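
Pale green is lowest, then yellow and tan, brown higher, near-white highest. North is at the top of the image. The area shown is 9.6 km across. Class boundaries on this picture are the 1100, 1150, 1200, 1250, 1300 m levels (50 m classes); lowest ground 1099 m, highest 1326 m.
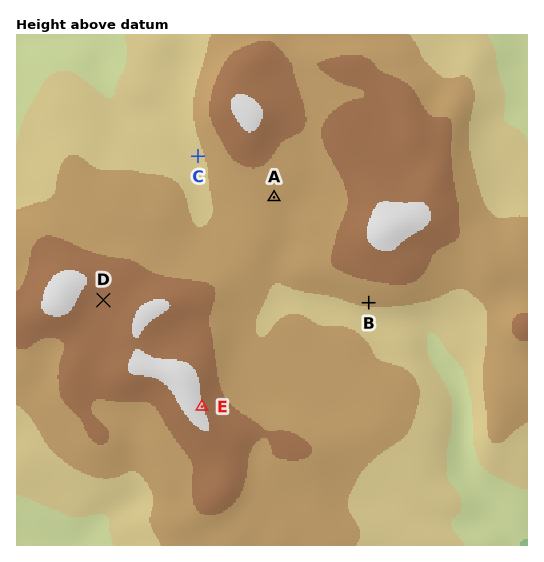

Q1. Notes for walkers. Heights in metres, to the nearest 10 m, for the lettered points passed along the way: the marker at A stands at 1240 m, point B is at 1210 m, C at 1190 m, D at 1280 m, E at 1300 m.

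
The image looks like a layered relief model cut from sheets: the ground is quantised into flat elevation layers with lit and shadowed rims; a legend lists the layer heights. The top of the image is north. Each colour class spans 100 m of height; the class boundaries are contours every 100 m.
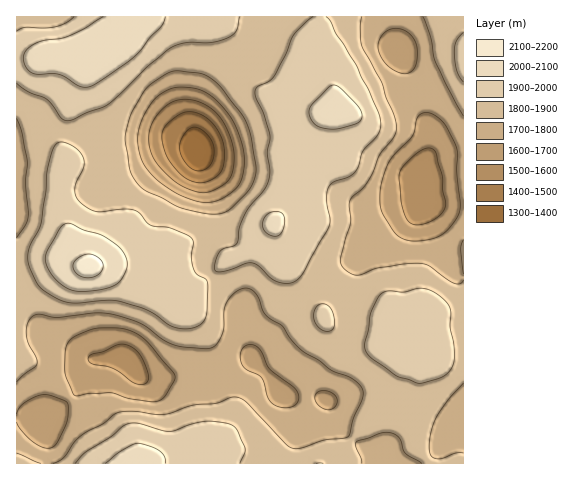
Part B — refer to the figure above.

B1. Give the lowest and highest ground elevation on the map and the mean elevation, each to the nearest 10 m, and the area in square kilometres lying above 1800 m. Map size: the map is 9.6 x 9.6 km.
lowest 1340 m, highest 2130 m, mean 1830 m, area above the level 58.6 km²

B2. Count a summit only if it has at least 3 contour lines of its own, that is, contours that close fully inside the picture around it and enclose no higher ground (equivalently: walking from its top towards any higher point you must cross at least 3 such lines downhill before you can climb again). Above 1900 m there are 1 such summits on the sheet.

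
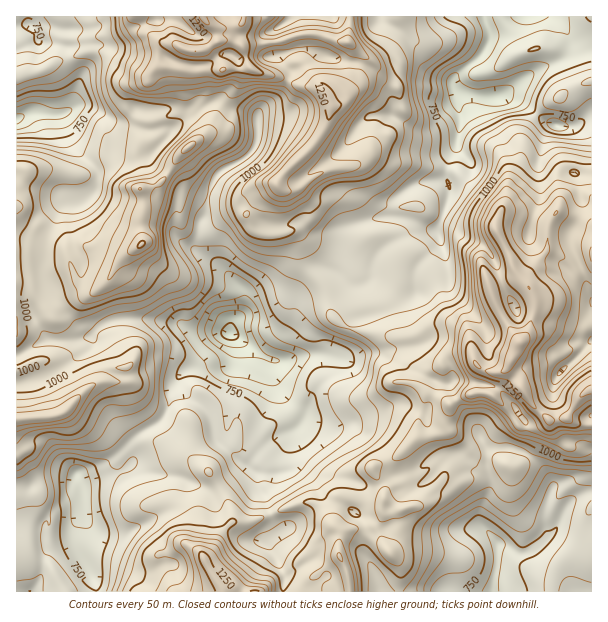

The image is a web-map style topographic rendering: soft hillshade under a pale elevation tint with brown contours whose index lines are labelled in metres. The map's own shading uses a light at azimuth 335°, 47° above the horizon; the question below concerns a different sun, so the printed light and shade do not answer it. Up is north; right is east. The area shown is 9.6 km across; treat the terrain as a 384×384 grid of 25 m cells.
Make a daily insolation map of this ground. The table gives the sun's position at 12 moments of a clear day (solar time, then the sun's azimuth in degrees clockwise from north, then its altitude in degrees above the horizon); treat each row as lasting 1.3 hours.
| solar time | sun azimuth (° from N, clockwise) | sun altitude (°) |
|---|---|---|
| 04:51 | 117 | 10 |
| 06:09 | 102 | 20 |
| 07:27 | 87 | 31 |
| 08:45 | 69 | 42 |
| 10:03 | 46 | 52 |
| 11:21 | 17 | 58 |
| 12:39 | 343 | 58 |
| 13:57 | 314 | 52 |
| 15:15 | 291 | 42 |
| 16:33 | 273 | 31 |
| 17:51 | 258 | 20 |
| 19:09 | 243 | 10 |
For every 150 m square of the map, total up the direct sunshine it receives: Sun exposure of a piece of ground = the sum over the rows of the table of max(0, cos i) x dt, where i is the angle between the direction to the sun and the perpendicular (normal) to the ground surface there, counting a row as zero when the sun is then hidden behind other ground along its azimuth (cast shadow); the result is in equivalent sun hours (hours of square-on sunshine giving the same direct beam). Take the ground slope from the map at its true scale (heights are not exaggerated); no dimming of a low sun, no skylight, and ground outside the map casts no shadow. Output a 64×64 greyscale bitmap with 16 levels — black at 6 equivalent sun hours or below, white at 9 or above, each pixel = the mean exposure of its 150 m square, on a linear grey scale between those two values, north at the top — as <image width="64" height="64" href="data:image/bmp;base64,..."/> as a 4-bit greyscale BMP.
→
<image width="64" height="64" href="data:image/bmp;base64,Qk12CAAAAAAAAHYAAAAoAAAAQAAAAEAAAAABAAQAAAAAAAAIAAATCwAAEwsAABAAAAAAAAAAAAAAABEREQAiIiIAMzMzAERERABVVVUAZmZmAHd3dwCIiIgAmZmZAKqqqgC7u7sAzMzMAN3d3QDu7u4A////ALrN3t7dzN7t3u3Lzd27q83d3KurzLu6vNy7zN3c3d3Mu7ze3KzM3t3u7Kvu3MzLrd3bq7uKqYiau7q93d3d3MzMze7Mq8zdzN3Kje3N3dyr3si7umWamZq8u7zd3d3dzN3e7Lu8zdy7uYet3N3d27y8uMu2Fry7u83czN7u7d3d3d3bu8zd3d3Iat3c3dzMzNvNy4SN3czN3u3c3d3u7d3t3du83Nzd3tvNvMzMyszLzM3JiN7tzN3u7tuqvN3t3e3Nys3dzL3d3czN3Jmbu8rNvdu97tzMzd7dyHq7zN3d3c26zdurqs3d3e7cu5mZqbze7u3d3KmZq7t3i8zMzN3dzMm8y6u6rN7u7t3u3aZGre7tzMy6lURWd2ebzMy83dzKurzLvN3d3e7u3u3dzLm97tvM3e3LhlVXiau7zbzd3duavMzd7u7u7u7e3d3N3e7t3d3d7u7cl3equ6q9ys3d3Jm7zN7u7u7u7d7czN3d3u7u3e7d7t3aqbvLqazbu6vcqLqs3e7u7tyr3e3N3e7u7uyp3u3d7d3cy7u6mavLaau6d6zN7t3MzM3d7Lu83t3u3KzMzd3e3d3LzLuWRFdmeJhDas3d3d3d7t3LzM3e7u7t3u27ve7t3c3u3IQgAsl1MiR5rNzN3e7u3bzd3d7u7u3d7turzM3d3u7IZUabzcgxNpu7zd3u7u3c3d3c3e7u7t3u7cqXet3MtzQyrcmHdmZoq8y87u7u3c3d3dzd3d3u3d7u7tur3LtQAQFDFEEAA4mrzLu97d3d3d3e27zd3M3d3d3u3cu6uDjaZzJ63cyVSKu7qqvd7t3d7d7dy9zLu8zd3u3MmHdzXXKu3Kvd3e2GiamZm77u3d7u7u7czLu7u7zd3MqlAACmGN3ddd3d3dhleqmaze7d7u7u7ty8zd3Lqru8zdcRO2BMy7y23u7u3aiKqqq83e7u7u7d3cze7tyYis3czN3bNcy5rN283e7u7d3dyqvN7d7u7d3d3d7t3M3d7cqqlyBN3JWLzbq7zu7u3cvLms3t3t3d3u3u7d3b3u7cqWQ2q6vcgkm87d3M3t7u6qyqvN3d3d3d3e7dzMzu7d3adp3dyayoJrzO7u7N7u7tq7vN7t7t25eJvMzLq83e7dyZ3LzciKq4nIve7u3e7u7MzN3t3dyoiZiKqWRHrMzM3bvbvcykV73du8y8zN3u7t3d3N3ct3rMy7pSNpzd3cq8rNy8zdupmrrNy7vMze7u7d3LuqmIrLu8t1jO7u7u7bvN3KnM3cu7zMy93biavMy6mZiJp4ibmry6ve7d3u7u3d3cidu9u6vNy87slkR4iHd2Z2ZCE2ms3Mze7czN3u7d3dmMuJ3Mqs3L3ty6YyRWdnZXZVVmib3czN7d3d3M3t3cqJ2lnd3LvM3e283KZWd4iIeIvMuazczM3t3d3cvMy7uIvIe93ty63d3Lzd3Lu6qru7vMt3q8u83u7c3dzMu5qondq97u3cnd3bzd3dy7u7zdzMp3mqu83u3dzNzMy6ipetyt7t3cyN3dzdzd3JeJvd3cp3iIq8zd3d3M3cyrqKiMuK3u3czI3d3N3N3dpBa93aqIh3ibvMzd3dzd3Lmqqb2Vvd3bzbvd3d7t3d3cdpyoiZp2Z3irzN3d3Lzd2puc3Xbd3c3czd3d7u7t3d7amUiKqWWLu5rM3d3cu83LmbuoWty7zMvdzd3u7u3d3dt0aqmnad3d7am83u3d3Mh7ypitzLrMu9277d3d7u3dymaaqod7y7q8ypu8u83MpkvMu87Ly92r3tvMzd3d3d3beKmZiL3blli7mquqq8u5aNzMzdzc3d3u7cq7zN3dzNyIqpmZzcgzM4zMzMur3dx3zMy97ezN7dztyaq7vLqJzIeZiavduGq4R7zMupWd3Zi8y7zt3Mzu3dyqiJmLzMrNlGdnvN3Lzc2hA0VopjasqavMvN3c3O3d3czMzKzd3czWNUF83MzNmd2FVmaaU1eZurzM3tzM7c3u7u3dzN3d3ctXUAKczMzYjO7u2pzIirzbu7ze68vt7t3d3dzM3dyszIJSAAXc3M2Yre7tu8upq9ypre7rzN3du7zd3N3d3KnLuVhyAIzd3dl53u7bq6mJu7ve7uzdzM283d3L3d3d2py828tTSs3d3Yat7uyry5ma3d7u7cy83d3d3czd3dzLu93u3ZZWvN3dtmve7tu7yqvN3e7dy6vN3u3dzd7bvNy6ze7utmWszdzJNa3uyavLvN3cu92iA51qy7vN23i8zd3M3u20NZyrurtxSKu8vMu6zdy7zYJIrCRneZqHiqdmeJvc3JICeoZ3zdclq8y7uKnN3d3cy8y6M1VFeYiYUABHh4mblAADU1nd7YequrqpqJiIm93d7cuWaHVaqqu5qYZUMwFBAAS93u7u26zbq7uVVlNZzd3u3d26qUi73bzbqqunMDU4vN7t3e7tvNqqhmarmEWc3u7u7u7bdJvdzd3e3Lzd3cvMvN3d3du8y6dBFc3Nt1et7u7u7u3Ji93czcgxJs2bqZvd7cqZzczduoVFi8zcuavN7u3e3d3cy6qrqL3bVpulImq5U0nM3d3My5iIu+7t3d7t7LvM3cuWWL3tzLzd3cy7p3is3LzM3c3d3Kqq3u7u7d3dzMzM3Kic7d3HF83JhGq8zMzcvMu83e7u3KnO7u7tzJqru7y6qYiszZVt7ty4A73d3MyrurzN3u7tmt7e7u3M"/>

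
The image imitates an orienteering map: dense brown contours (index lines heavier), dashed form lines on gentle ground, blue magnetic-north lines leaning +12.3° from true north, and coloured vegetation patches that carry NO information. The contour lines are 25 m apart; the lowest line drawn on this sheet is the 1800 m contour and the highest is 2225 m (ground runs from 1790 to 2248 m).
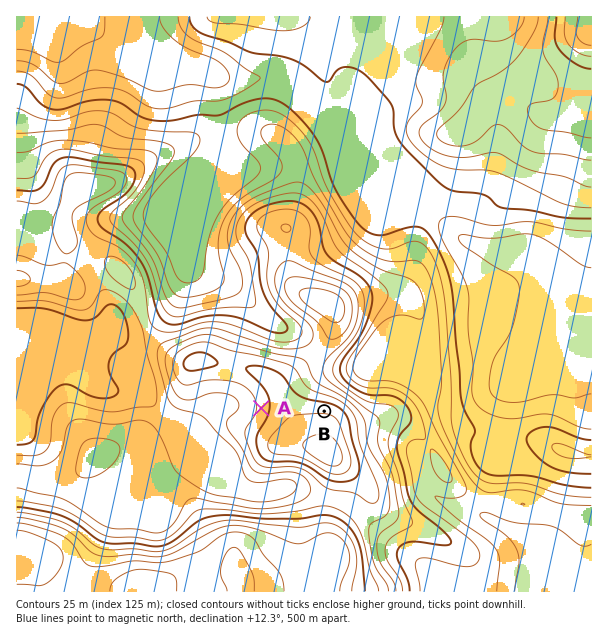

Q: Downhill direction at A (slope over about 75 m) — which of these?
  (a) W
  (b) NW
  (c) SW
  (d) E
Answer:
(a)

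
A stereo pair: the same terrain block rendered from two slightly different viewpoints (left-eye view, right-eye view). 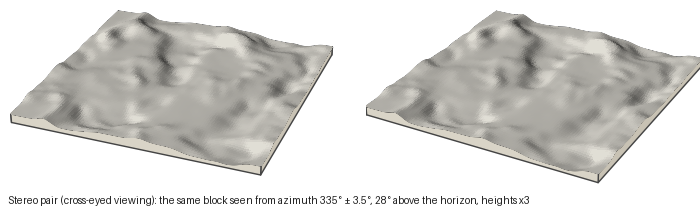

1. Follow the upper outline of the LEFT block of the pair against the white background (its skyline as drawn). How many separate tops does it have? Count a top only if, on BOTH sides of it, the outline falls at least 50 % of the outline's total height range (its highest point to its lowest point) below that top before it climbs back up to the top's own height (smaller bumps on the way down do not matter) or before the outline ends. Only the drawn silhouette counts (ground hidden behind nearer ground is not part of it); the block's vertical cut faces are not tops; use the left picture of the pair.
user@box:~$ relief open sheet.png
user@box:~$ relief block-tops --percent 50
0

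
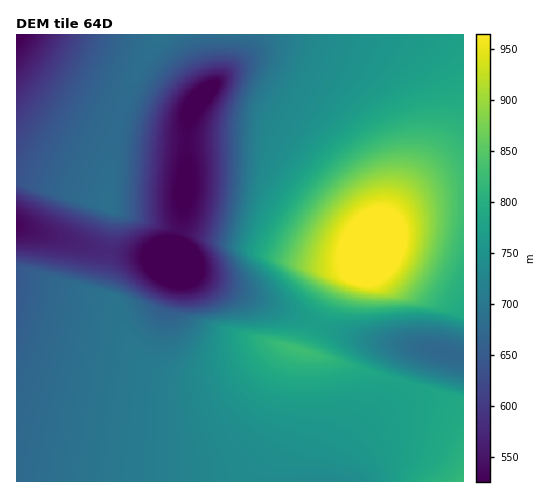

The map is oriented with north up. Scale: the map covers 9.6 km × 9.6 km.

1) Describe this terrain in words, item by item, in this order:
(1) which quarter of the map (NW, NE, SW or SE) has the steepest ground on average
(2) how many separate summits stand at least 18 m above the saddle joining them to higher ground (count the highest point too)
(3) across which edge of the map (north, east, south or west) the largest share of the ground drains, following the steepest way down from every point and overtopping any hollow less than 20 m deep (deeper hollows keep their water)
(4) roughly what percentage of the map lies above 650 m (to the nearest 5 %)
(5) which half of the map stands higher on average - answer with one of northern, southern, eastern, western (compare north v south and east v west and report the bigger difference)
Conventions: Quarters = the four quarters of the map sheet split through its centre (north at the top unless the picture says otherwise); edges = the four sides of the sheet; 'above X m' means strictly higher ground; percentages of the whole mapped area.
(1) Slopes are steepest in the north-west quarter.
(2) There are 3 summits with 18 m or more of prominence.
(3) The largest share of the runoff leaves by the western edge.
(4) About 80 % of the map lies above 650 m.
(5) On average the eastern half of the map is the higher ground.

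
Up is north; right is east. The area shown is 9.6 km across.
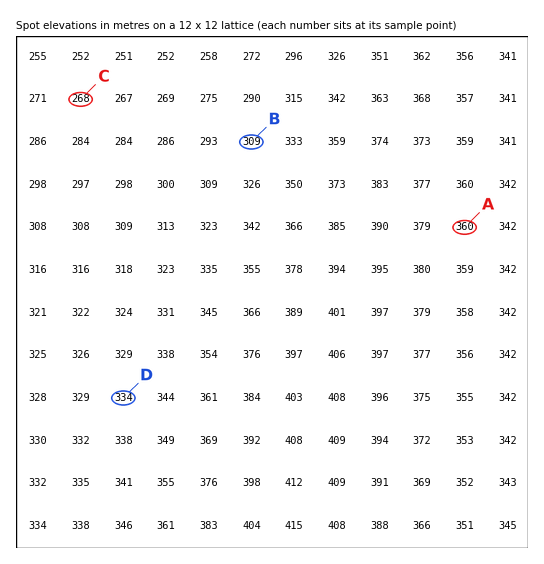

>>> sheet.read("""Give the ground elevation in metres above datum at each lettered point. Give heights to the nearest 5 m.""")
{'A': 360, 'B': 310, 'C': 270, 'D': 335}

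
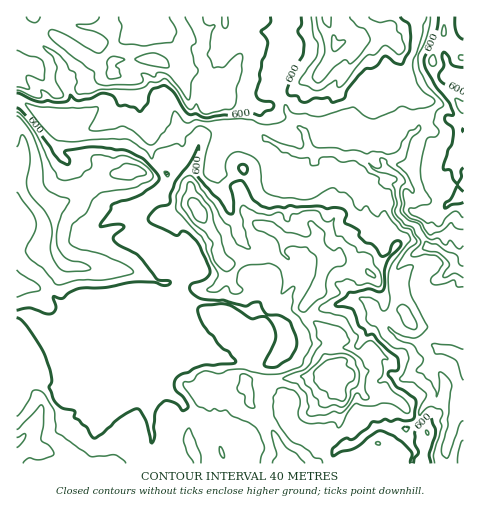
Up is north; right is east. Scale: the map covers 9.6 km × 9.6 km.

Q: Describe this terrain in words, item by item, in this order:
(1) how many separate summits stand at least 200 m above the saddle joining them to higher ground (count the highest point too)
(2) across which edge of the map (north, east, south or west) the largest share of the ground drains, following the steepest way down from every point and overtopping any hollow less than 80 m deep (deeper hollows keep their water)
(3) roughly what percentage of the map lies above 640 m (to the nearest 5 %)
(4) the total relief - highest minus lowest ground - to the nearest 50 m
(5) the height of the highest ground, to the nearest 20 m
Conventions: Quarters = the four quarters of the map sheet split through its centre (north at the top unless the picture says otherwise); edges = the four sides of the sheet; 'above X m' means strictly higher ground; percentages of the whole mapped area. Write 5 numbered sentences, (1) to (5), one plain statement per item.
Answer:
(1) 1 summit rises at least 200 m above its surroundings.
(2) Most of the ground drains across the eastern edge.
(3) Roughly 30 % of the ground is higher than 640 m.
(4) The total relief is about 400 m.
(5) The highest ground is at about 800 m.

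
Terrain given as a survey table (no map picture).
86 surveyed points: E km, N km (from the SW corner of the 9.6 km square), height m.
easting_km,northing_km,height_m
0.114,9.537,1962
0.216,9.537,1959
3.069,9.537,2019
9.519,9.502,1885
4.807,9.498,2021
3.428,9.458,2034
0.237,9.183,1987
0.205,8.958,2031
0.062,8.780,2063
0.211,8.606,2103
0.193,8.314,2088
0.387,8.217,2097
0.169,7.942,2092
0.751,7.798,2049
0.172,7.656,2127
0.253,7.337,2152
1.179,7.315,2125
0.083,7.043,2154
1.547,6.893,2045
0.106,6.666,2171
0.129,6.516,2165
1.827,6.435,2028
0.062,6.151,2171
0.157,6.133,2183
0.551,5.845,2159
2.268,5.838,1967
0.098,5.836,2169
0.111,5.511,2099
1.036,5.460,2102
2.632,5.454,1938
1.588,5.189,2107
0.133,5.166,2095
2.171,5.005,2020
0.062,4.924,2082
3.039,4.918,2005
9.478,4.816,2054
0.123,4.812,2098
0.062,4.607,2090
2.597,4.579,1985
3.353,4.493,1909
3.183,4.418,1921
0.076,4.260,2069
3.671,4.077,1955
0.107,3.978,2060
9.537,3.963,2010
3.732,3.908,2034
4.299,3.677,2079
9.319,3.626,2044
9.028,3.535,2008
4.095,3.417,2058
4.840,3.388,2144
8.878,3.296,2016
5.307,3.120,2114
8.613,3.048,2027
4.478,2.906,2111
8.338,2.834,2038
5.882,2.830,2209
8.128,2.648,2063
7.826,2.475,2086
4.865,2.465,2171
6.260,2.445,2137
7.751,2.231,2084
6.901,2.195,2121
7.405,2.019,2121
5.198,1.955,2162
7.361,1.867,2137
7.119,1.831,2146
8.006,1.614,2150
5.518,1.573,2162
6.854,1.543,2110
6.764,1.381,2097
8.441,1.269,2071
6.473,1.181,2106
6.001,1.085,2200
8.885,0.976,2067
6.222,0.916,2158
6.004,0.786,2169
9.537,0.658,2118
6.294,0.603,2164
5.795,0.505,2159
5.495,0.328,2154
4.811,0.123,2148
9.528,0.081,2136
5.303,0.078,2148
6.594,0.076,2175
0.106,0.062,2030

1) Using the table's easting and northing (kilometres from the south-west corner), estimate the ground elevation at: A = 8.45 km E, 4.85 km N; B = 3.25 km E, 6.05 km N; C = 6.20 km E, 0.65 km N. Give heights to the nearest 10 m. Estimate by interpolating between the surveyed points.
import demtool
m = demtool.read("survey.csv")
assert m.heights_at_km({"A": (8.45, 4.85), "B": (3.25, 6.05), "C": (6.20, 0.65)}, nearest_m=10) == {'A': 2070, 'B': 1920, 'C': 2170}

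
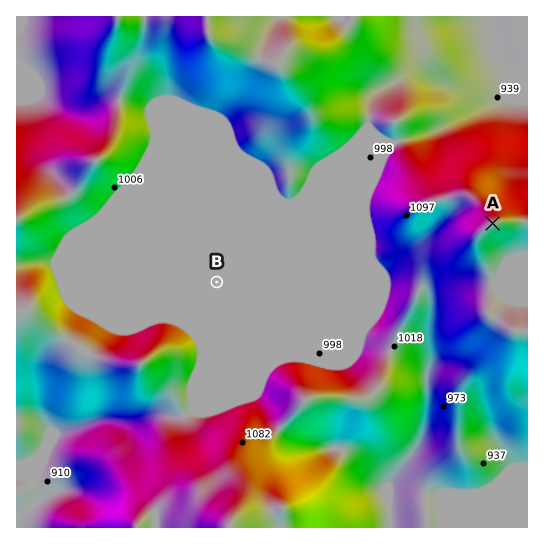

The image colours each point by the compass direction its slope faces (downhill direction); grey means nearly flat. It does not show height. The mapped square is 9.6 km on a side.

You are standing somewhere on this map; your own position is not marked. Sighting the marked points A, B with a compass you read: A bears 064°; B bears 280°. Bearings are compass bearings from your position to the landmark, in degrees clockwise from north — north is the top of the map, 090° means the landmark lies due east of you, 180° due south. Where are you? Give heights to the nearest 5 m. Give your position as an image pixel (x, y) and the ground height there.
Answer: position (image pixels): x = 331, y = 302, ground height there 1000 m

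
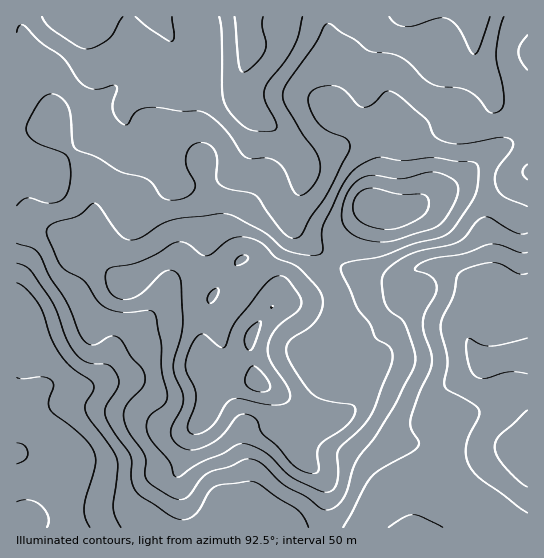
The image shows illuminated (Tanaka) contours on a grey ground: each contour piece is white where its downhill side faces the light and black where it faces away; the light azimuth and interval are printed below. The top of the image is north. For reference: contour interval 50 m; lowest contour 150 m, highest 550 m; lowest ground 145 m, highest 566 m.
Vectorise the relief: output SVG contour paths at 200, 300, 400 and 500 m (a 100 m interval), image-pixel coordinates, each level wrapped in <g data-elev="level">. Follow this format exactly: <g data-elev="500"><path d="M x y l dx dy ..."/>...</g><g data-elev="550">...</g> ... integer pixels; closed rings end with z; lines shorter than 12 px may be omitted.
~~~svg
<g data-elev="200"><path d="M47 527l2-5-1-5-7-12-12-5-12 2"/><path d="M527 487l-9-7-15-15-6-10-2-8 1-6 3-5 28-26"/><path d="M17 377l6 2 20-2 8 3 3 6-5 15 1 9 31 25 12 15 2 7 0 8-9 33-2 11 1 9 5 9"/><path d="M527 374l-17-2-24 6-8 0-5-4-3-6-4-22 1-5 2-3 12 7 9 1 37-8"/><path d="M263 17l-1 8 4 17-1 8-8 13-8 7-6 2-2-2-2-7-4-46"/></g><g data-elev="300"><path d="M343 527l22-40 7-10 10-8 31-18 6-6-1-4-7-12-1-8 8-26 14-30-1-11-7-21-1-11 2-9 10-18 2-8-4-9-7-4-11-4 1-3 4-4 10-4 33-5 27-10 11 1 20 8 6-1"/><path d="M17 263l8 3 5 4 20 28 7 13 10 28 10 16 5 5 7 3 20 2 8 9 2 7-1 5-11 19-2 9 7 15 18 26 2 7 0 20 2 7 5 6 32 21 7 3 7 1 6-3 6-4 12-21 6-6 7-2 31-3 6 3 18 13 21 13 5 7 5 10"/><path d="M527 180l-4-7 0-4 4-5"/><path d="M527 70l-6-9-3-10 2-6 7-10"/><path d="M504 17l-5 16-3 22 7 32 1 15-3 8-7 3-6-2-10-13-9-7-10-3-18-1-8-3-8-5-14-14-9-7-11-4-22-3-14-11-14-8-10-8-5 0-11 21-28 38-4 10 0 6 3 7 16 27 14 18 4 12 0 10-4 9-9 10-6 3-4-1-3-2-9-21-6-8-10-5-18 1-6-2-22-29-10-10-10-6-24-1-22-4-11 1-9 3-10 14-4-1-6-6-4-8 0-8 4-12-1-4-3-1-16 4-11-2-8-7-15-22-22-16-16-16-3-1-3 1-2 6"/></g><g data-elev="400"><path d="M321 491l9 1 5-5 3-10-1-22 1-5 24-23 9-12 19-46 3-11-3-10-14-10-6-15-12-14-16-36-1-7 9-4 32-6 29-11 27-7 11-5 7-8 19-30 4-20-1-8-1-3-6-2-16-1-20-3-32 3-22-4-8 2-11 5-12 10-10 16-17 37 0 24-3 3-3 1-15-1-16-4-23-18-28-15-9-3-55 6-11 5-18 12-9 3-7-1-7-5-18-26-6-5-4 1-13 12-21 6-8 4-2 4 0 5 13 30 6 6 19 10 16 24 8 4 9 3 12 0 19-2 3 1 3 3 6 28 1 28 5 27-3 8-15 12-2 5 0 7 5 12 18 21 4 13 5 2 23-15 20-8 15-9 8-1 10 3 11 6 27 25z"/></g><g data-elev="500"><path d="M192 434l9-1 10-6 6-7 9-16 7-5 8 0 33 6 11-1 5-5 0-5-2-5-17-26-3-13 2-11 5-9 7-7 15-12 4-6-2-10-14-18-6-1-5 1-11 10-29 36-9 24-6 0-16-13-5 2-5 7-6 12-2 10 2 8 7 13 2 8-1 12-7 20 1 5z"/><path d="M209 303l4-1 4-5 2-6-1-3-4 1-5 5-2 5z"/><path d="M235 265l3 0 5-2 4-3 1-3-3-2-6 1-4 5z"/><path d="M379 229l10 0 9-1 22-10 5-4 3-5 1-7-2-5-5-3-23 0-25-6-7 0-6 3-4 4-3 7-1 7 1 5 4 5 5 4z"/></g>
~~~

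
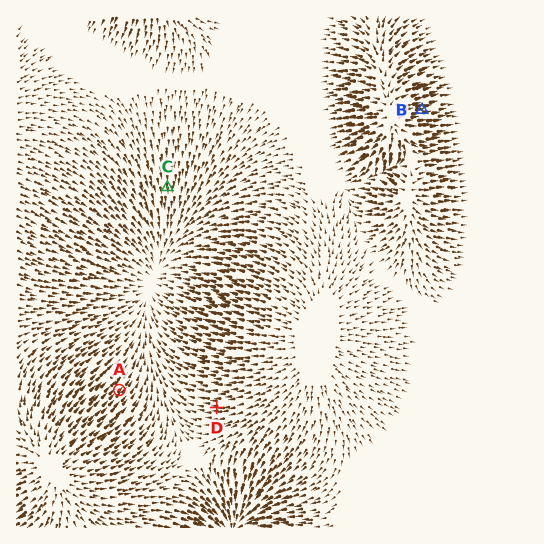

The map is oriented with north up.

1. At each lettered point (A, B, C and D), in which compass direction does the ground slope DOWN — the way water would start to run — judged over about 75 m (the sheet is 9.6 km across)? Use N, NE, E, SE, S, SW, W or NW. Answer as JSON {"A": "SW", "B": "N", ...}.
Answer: {"A": "NE", "B": "E", "C": "S", "D": "W"}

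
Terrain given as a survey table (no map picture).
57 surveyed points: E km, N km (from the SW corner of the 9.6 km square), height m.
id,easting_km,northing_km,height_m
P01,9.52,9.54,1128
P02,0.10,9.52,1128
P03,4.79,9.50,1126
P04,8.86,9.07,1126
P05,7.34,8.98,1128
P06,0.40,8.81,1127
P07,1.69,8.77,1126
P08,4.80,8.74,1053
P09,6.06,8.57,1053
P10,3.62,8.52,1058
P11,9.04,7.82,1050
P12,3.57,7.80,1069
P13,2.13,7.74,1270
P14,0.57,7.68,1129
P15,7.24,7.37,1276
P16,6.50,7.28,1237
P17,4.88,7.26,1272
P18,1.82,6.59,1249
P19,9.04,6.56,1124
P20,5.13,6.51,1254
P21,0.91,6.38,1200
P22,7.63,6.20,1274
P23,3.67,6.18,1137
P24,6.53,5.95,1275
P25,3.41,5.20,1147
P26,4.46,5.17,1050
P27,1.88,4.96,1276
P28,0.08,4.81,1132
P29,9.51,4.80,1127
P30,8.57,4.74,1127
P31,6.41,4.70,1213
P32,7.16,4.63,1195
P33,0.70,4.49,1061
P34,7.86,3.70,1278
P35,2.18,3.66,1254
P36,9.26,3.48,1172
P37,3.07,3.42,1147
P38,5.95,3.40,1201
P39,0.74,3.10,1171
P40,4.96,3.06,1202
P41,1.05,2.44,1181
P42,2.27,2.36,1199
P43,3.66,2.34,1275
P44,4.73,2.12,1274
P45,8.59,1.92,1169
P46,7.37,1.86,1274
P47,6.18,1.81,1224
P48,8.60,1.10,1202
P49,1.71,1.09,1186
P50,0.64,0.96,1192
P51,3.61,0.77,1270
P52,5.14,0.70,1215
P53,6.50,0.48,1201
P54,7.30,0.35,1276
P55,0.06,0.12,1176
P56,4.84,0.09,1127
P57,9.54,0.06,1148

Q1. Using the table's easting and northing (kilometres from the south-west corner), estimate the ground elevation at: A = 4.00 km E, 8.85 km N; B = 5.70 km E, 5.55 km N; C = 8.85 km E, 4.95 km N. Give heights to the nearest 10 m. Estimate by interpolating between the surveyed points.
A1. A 1070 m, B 1200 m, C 1130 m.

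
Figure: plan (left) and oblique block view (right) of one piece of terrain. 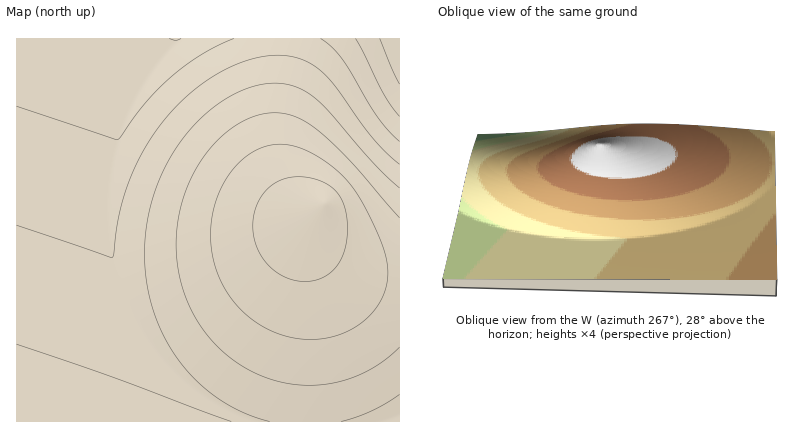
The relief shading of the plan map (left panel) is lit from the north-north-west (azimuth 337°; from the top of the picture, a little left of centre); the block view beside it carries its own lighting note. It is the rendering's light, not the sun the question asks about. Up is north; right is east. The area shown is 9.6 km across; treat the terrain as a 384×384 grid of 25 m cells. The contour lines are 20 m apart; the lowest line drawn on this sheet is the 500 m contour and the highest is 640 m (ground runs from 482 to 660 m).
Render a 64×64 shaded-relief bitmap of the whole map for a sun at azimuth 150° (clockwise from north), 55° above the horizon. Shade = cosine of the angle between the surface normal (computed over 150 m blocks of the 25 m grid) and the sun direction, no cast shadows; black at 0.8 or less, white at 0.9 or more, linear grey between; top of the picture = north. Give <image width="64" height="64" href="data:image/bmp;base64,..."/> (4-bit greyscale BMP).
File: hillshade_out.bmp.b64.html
<image width="64" height="64" href="data:image/bmp;base64,Qk12CAAAAAAAAHYAAAAoAAAAQAAAAEAAAAABAAQAAAAAAAAIAAATCwAAEwsAABAAAAAAAAAAAAAAABEREQAiIiIAMzMzAERERABVVVUAZmZmAHd3dwCIiIgAmZmZAKqqqgC7u7sAzMzMAN3d3QDu7u4A////ACIiIiIiIiIiIiIiIiIiIiIiIjNEREREREREVVVVVVVEIiIiIiIiIiIiIiIiIiIiIiIzM0RERERERERVVVVVVVQiIiIiIiIiIiIiIiIiIiIiMzNEREREREREREVVVVVVVSIiIiIiIiIiIiIiIiIiIiMzRERERERERERERVVVVVVVIiIiIiIiIiIiIiIiIiIjMzREREREREREREREVVVVVVUiIiIiIiIiIiIiIiIiIjMzNERERERERERERERVVVVVVSIiIiIiIiIiIiIiIiIjMzM0REREREREREREREVVVVVVIiIiIiIiIiIiIiIiIjMzMzNERERERERERERERFVVVVUiIiIiIiIiIiIiIiIjMzMzMzREREREREREREREVVVVVSIiIiIiIiIiIiIiIjMzMzMzNERERERERERERERFVVVVIiIiIiIiIiIiIiIiMzMzMzMzRERERERERERERERVVVUiIiIiIiIiIiIiIiMzMzMzMzM0REREREREREREREVVVSIiIiIiIiIiIiIiMzMzMzMzMzREREREREREREREREVVIiIiIiIiIiIiIiIzMzMzMzMzM0REREREREREREREREUiIiIiIiIiIiIiIzMzMzMzMzMzNERERERERERERERERCIiIiIiIiIiIiIjMzMzMzMzMzM0REREREREREREREREIiIiIiIiIiIiIiMzMzMzMzMzMzNEREREREREREREREQiIiIiIiIiIiIiIiMzMzMzMzMzMzRERERERERERERERCIiIiIiIiIiIiIiIiMzMzMzMzMzNEREREREREREREREIiIiIiIiIiIiIiIiIjMzMzMzMzMzREREREREREREREQiIiIiIiIiIiIiIiIiIzMzMzMzMzM0RERERERERERERCIiIiIiIiIiIiIiIiIiMzMzMzMzMzREREREREREREREIiIiIiIiIiIiIiIiIiIiMzMzMzMzM0REREREREREREQiIiIiIiIiIiIiIiIiIiIjMzMzMzMzRERERERERERERCIiIiIiIiIiIiIiIiIiIiIzMzMzMzM0REREREREREREIiIiIiIiIiIiIiIiIiIiIiMzMzMzMzREREREREREREMiIiIiIiIiIiIiIiIiIiIiIiMzMzMzM0RERERERERDMyIiIiIiIiIiIiIiIiIiIiIiIjMzMzMzRERERERERDMzIiIiIiIiIiIiIiIiIiIiIiIiIzMzMzM0RERERERDMzMiIiIiIiIiIiIiIiIiIiIiIiIiIzMzMzREREREREMzMyIiIiIiIiIiIREiIiIiIiIiIiIiMzMzM0REREREMzMzIiIiIiIiIiIhERESIiIiIiIiIiIiMzMzREREREQzMzMiIiIiIiIiIhERERERIiIiIiIiIiIiMzM0RERERDMzMyIiIiIiIiIiERERERERIiIiIiIiIiIiMzNEVERDMzMiIiIiIiIiIiIREREREREREiIiIiIiIiIiM0RUREMzMiIiIiIiIiIiIhEREREREREREiIiIiIiIiIiNEREMzMiIiIiIiIiIiIiERERERERERERESIiIiIiIiEiMzMzMyIiIiIiIiIiIiIRERERERERERERERIiIhEREREjMzMiIiIiIiIiIiIiIhERERERERERERERERERERERARIiIiIiIiIiIiIiIiIiEREREREREREREREREREREREREiIiIiIiIiIiIiIiIiIRERERERERERERERERERERERERIiIiIiIiIiIiIiIiIhEREREREREREREREREREREREREiIiIiISIiIiIiIiIiERERERERERERERERERERERERESIiIiIRIiIiIiIiIiIRERERERERERERERERERERERERIiIiIhEiIiIiIiIiIiERERERERERERERERERERERERIiIiIiISIiIiIiIiIiIRERERERERERERERERERERERIiIiIiIhIiIiIiIiIiIhEREQAAAAARERERERERERERIiIiIiIiIiIiIiIiIiIiEQAAAAAAAAABERERERERERIiIiIiIiIiIiIiIiIiIiIhAAAAAAAAAAABERERERERIiIiIiIiIiIiIiIiIiIiIiEAAAAAAAAAAAAREREREREiIiIiIiIiIiIiIiIiIiIiIQAAAAAAAAAAAAEREREREiIiIiIiIiIiIiIiIiIiIiIiEAAAAAAAAAAAABERERESIiIiIiIiIiIiIiIiIiIiIiIQAAAAAAAAAAAAERERERIiIiIjMzMiIiIiIiIiIiIiIiEAAAAAAAAAAAABEREREiIiIjMzMzMiIiIiIiIiIiIiIQAAAAAAAAAAAAERERESIiIiMzMzMzIiIiIiIiIiIiIiEAAAAAAAAAAAARERERIiIiMzMzMzMiIiIiIiIiIiIiIQAAAAAAAAAAAAEREREiIiIzMzMzMyIiIiIiIiIiIiIiEAAAAAAAAAAAARERESIiIjMzMzMzIiIiIiIiIiIiIiIgAAAAAAAAAAAAEREREiIiMzMzMzMiIiIiIiIiIiIiIiEAAAAAAAAAAAARERESIiIzMzMzMyIiIiIiIiIiIiIiIhAAAAAAAAAAABERERIiIiMzMzMzIiIiIiIiIiIiIiIiIQAAAAAAAAAAAREREiIiIzMzMzMiIiIiIiIiIiIiIiIiEAAAAAAAAAABERERIiIjMzMzMyIiIiIiIiIiIiIiIiIQAAAAAAAAAAEREREiIiIzMzMz"/>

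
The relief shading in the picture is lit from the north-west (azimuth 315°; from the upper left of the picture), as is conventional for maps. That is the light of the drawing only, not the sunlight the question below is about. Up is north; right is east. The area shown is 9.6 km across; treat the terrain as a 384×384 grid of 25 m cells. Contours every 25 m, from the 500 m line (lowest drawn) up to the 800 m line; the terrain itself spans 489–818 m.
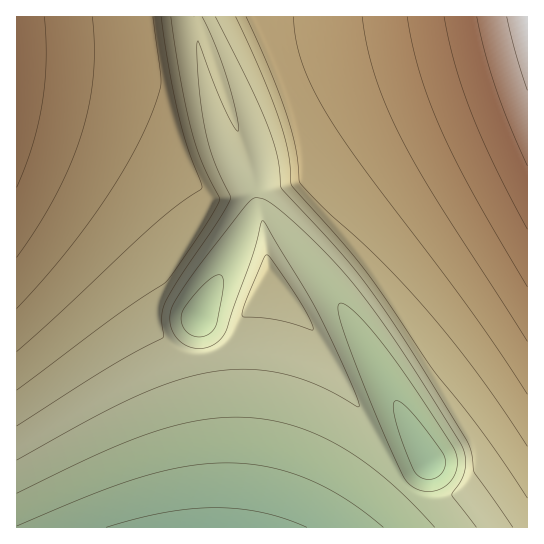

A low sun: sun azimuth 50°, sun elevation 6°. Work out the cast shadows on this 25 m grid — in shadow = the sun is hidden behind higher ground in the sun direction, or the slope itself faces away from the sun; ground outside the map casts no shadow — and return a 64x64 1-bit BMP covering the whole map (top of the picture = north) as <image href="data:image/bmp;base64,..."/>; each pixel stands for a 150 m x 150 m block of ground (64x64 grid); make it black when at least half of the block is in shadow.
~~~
<image width="64" height="64" href="data:image/bmp;base64,Qk0+AgAAAAAAAD4AAAAoAAAAQAAAAEAAAAABAAEAAAAAAAACAAATCwAAEwsAAAIAAAAAAAAA////AAAAAAAAAAAAAAAAAAAAAAAAAAAAAAAAAAAAAAAAAAAAAAAAAAAAAAAAAAAAAAAAAAAAAAAAAAAAAAAHAAAAAAAAAA+AAAAAAAAAH4AAAAAAAAA/gAAAAAAAAD+AAAAAAAAAf4AAAAAAAAB/AAAAAAAAAP4AAAAAAAAA/gAAAAAAAAH8AAAAAAAAAfwAAAAAAAAD+AAAAAAAAAP4AAAAAAAAB/AAAAAAAAAH8AAAAAAAAA/gAAAAAAAAD8AAAAAAAAAfwAAAAAAAAD+AAAAAAAAAP4AAAAAAAAB/AAAAAAAAAH4AAAAAAAAA/gAAAAAAAAH8AAAAAAAAAfwAAAAAAAAD+AAAAAAAAAfwAAAAAAAAB/AAAAAAAAAP4AAAAAAAAB/AAAAAAAAAP4AAAAAAAAA/AAAAAAAAAH4AAAAAAAAA/gAAAAAAAAD8AAAAAAAAAPgAAAAAAAAA8AAAAAAAAADgAAAAAAAAAOAAAAAAAAAA4AAAAAAAAAHgAAAAAAAAAeAAAAAAAAAB4AAAAAAAAAHgAAAAAAAAA+AAAAAAAAADwAAAAAAAAAPAAAAAAAAAB8AAAAAAAAAHwAAAAAAAAAeAAAAAAAAAD4AAAAAAAAAPAAAAAAAAAA8AAAAAAAAAHwAAAAAAAAAeAAAAAAAAAD4AAAAAAAAAHAAAAAAAAAAcAAAAAA=="/>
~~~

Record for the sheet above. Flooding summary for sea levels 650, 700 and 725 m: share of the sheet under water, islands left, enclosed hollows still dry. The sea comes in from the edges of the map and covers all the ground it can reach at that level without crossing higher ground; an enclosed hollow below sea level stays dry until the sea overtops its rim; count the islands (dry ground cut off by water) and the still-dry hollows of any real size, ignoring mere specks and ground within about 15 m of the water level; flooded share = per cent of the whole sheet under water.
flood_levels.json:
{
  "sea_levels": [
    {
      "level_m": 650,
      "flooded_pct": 57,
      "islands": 0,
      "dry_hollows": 0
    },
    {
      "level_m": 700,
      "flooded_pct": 83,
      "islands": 0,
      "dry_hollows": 0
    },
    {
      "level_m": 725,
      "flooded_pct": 91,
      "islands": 0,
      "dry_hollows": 0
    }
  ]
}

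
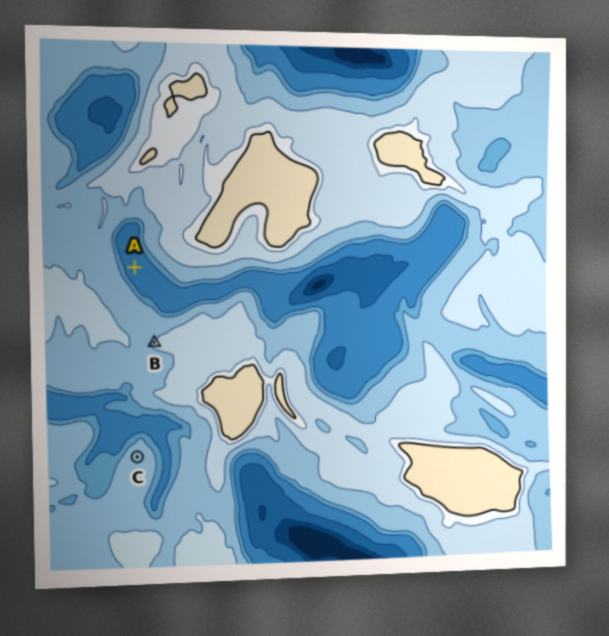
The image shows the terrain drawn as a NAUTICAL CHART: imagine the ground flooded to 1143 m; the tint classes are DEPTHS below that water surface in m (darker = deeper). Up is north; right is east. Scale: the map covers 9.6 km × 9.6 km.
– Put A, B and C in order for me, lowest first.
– A C B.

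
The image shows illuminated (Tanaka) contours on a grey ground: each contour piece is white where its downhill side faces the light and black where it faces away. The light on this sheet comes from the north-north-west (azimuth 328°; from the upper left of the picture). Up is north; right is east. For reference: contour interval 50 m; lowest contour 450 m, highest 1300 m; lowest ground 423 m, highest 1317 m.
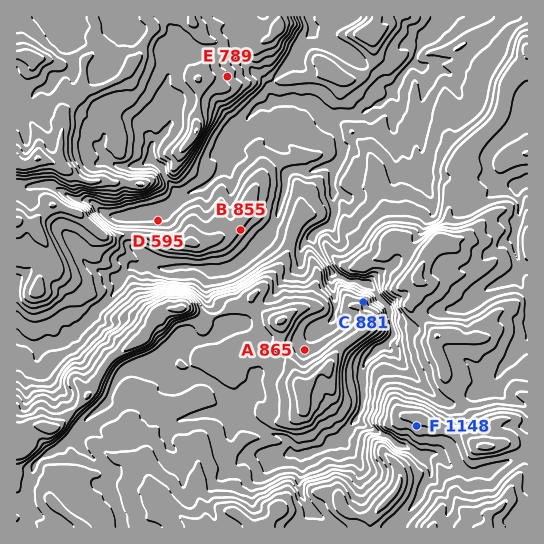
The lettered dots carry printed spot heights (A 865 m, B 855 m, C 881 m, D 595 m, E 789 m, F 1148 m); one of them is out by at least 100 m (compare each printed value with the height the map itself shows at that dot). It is B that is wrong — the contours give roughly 705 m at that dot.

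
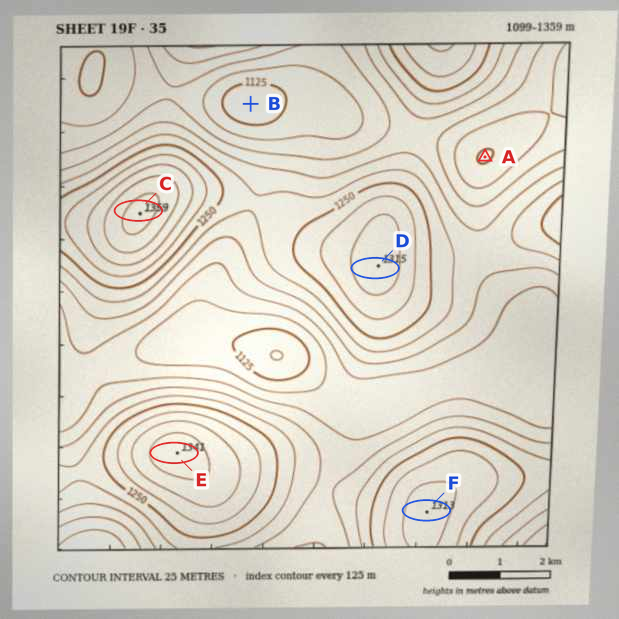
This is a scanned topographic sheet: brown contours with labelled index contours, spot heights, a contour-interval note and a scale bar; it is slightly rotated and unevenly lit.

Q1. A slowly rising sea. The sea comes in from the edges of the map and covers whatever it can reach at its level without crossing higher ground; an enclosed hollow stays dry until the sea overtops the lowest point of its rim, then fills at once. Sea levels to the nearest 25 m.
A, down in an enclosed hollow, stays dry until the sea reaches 1150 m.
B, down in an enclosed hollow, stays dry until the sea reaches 1175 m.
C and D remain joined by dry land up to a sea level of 1225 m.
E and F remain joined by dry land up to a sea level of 1200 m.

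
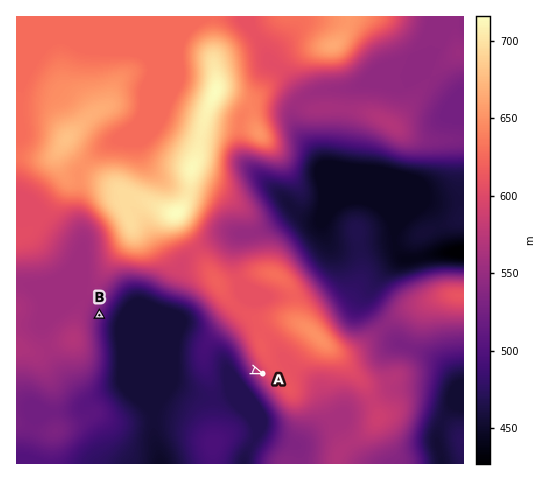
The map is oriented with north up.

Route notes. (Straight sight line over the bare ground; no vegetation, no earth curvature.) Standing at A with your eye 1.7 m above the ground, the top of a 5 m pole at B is visible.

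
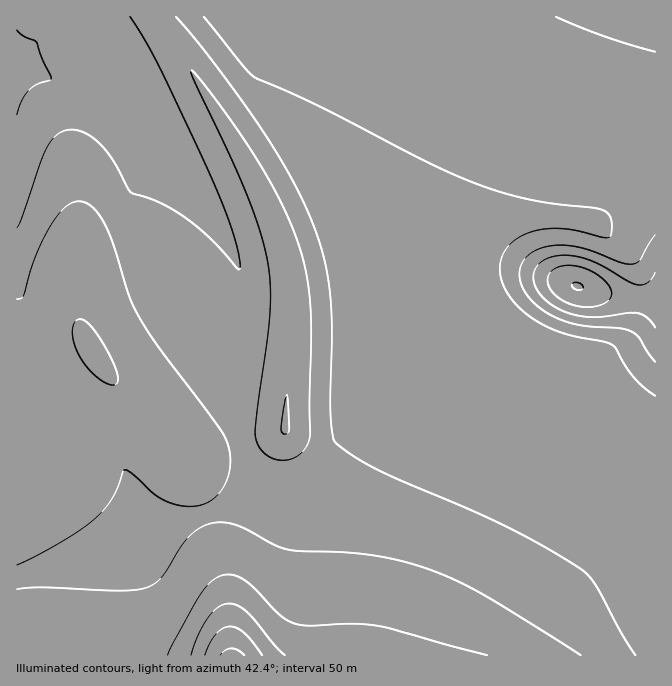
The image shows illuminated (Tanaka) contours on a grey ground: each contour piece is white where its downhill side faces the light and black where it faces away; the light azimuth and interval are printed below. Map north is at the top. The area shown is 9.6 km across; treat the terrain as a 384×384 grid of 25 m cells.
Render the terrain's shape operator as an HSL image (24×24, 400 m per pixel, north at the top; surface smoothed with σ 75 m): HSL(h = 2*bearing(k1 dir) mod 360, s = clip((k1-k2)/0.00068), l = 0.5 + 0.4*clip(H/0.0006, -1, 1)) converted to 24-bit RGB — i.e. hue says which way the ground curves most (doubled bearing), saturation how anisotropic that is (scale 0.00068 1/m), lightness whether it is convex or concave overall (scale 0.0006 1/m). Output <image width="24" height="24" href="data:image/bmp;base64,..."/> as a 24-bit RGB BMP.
<image width="24" height="24" href="data:image/bmp;base64,Qk32BgAAAAAAADYAAAAoAAAAGAAAABgAAAABABgAAAAAAMAGAAATCwAAEwsAAAAAAAAAAAAAiX2RhnqYgHeeeHOgaG6iPFerLHS0qOpy595wfECRd1CEimlqjHBviXZ5e3qFeIl8dItzeotxhYpviYJuiHhtkYRrkYhrjYdtgIpthIdyhYN1hH52fHWAVWaHP5Kbo+RV3LBSkUCReVyCg3d1hn57hX+AgIKEf4WBfYV8gYR6hIJ3hXt1hXZzkYNwkYVwjoRvfYlqgYhqhIdshYVufn9yY3d/S5eFlNFOxJFPkE+Kd2qCfIJ7gIR9gYSAgYOBg4OAg4B+g318g3p6g3h6hHd6kH90kX9xj31wfYV0foR0foN0foJ1eIB3a4OEWJZ9hrZXqYNbimKFdXSBeoR8fIV7gIR8g4R9g4F8g317hHp6hHl6g3h7g3h8jnl1knlykXZwfYJ8fIJ8e4J8e4J9eYN/cYeFZZF5f55klIJqg3J/eoGAeYR6fYR5gIR6hIN6g4B5g3x5g3l4g3h5g3h6gnl8iXd4k3Nzk3Fzf4KBfoKBfYOBfIOBhXSElVVHjKQ/S6c3foptf3t6e4F7e4N5foN5gYN5g4J5g394g3x4g3p4gnl5gnl6gnp7gnt8j3Z7lHN9f4KCfoKCfoOCe3mDkUR4nJ17j5yTfaCEQZeVmWc8c58zaolqf4J6gYJ5goB5gn55gn15gnt5gXt6gXt7gXt8gXx9g3x/kXeEgIGCf4KCfnyDkUd0ZZ6BcaWEg5+MkZmSbg+s1kRLetdVG7SVd4J7gYF6gX96gX56gX17gXx7gXx8gHx8gH19gH5+gH5/gX2EgICCf3+Ckkt7hmOdc6SJcqWHc6SFe5uMSQSqzIClveeRMlOpam+GgH98gH98gH58gH58gH19gH19gH5+gH5/gH9/fYSBeI+PgYCDkFmInVqQd6OHdKSJc6SJdKCHlkV8KyeSq6Zy8eFpQkyOY2iIf39+f35+f35+f35+f35+f35/f35/f39/foN+d5OBaauahXaHnEaae6CBd6ODdKOFc6GHl0p5iWR9LT6Vm5V1+eJvTFePV1+Mf35/f35/f35/f35/f35/f3+Af3+Af4B/fYt7bKpwWL2HhkyXgZxyfKF6daN5cqN9l1CEi158f36BLjyUjop2/up0V16PSlOQf36Af36Af36Af36Af36Afn+AeYuQaKHOc47nhonWaLJ/dUWdkZ6AiKJ5fKRyYZxhj0+IgH6BgH6BMDSTiod0//h3XV+RQ0aSf36Af36Af36Afn6Afn+AbLWWav/pO8P/ZB7k+Bpd8i0lbkqhnqJ8maN3kqVwdEeSgnmEgX6CgH6CPzCRiYtx8P53YVqUTUWTf36Bf36Bf36Bfn6AfZR3V/9DTMAFLSAHMxIAilYA9OwAc0+ipKB5paR2oKN0W0iSgn6Cgn6CgHyCWS+OjKBqzfh2YkqaY1OPf36Bf36Bf36Bf36BqqZt/6kJfh8AMQQDYFQYaP8dc/lWhlOjp552pqF2oqB2V0mSg36Bgn6BgGSKczyOlNpkndJwZzOceG2Hf36Bf36Bf36Bf36Bjnl66Uib5Sv/Ujr/ccL/kO/nwGpzolmJqaJzp6N1oZ54W0mTg36Agn6BhTKUgWuGnP96hZR3ciqZf3yBf36Bf36Bf36Bf36Bfn+BhXuKg26ua3S7d4afnHZ/vGOOopdkqKpxpqh1n5t1Z02Tg35+imiJjTSSdbRthvRyh1aSgEOTgH6Bf36Bf36Bf36Bf3+Bf3+Bf3+Bfn+BfoCBf3+BiX2Dn3OTh6dpmKlxnah3oWKPfFyPhHx9lS2Sh26FgP96epx2jCuYgnaEgH6BgH+Af3+Af3+Af3+Bf3+Bf4CBfoCBfoCBfoCBf3+Chn2Id6Rxiad1kqZ6mUqeh3Z/kFOHkkKLa8psbutukFWQj0GTgH6BgH+AgH+Af3+Af3+Af3+Bf4CBf4CBfoCBfoCCfoGCfoGCfoCCc6N2gqV1rYhJjkVhiHR4liqJfI92g/+Jf452limTg3mCgH+AgH+Af3+Af3+Af3+Af4CBf4CBfoGBfoGBfoGCfoGCfoGCfoGCmqRbpkYytXZPT6xieyuNi2CAbvN3bcNxkz+NjlaKgH9/gH+AgH+Af3+Af4CAf4CAf4CBf4GBfoGBfoGCfoKCfoKCfoKCfoKDoYE8d56Wkp+OoHmjZx+Qarpzc/uCi2mFlTCLgX5/gH9/gH9/gH+Af4CAf4CAf4CAf4GAf4GBfoGBfoKBfoKCfoKCfYKDfYKDg/xYKMrPg5+WrRR/bVWghf+ieZV3lyqGhXCCgH9/gH9/gH9/gIB/f4B/f4B/f4GAf4GAfoGAfoKAfoKBfoKBfYKBfYOCfYOC"/>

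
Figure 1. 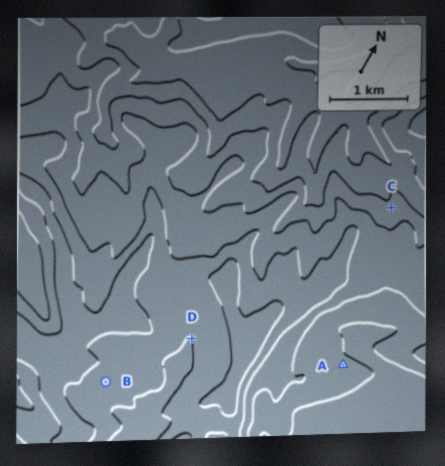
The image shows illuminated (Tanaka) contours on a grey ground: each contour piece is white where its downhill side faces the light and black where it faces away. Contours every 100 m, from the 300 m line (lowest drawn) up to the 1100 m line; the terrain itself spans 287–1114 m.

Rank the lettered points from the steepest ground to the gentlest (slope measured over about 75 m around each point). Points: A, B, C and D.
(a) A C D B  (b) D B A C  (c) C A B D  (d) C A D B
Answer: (c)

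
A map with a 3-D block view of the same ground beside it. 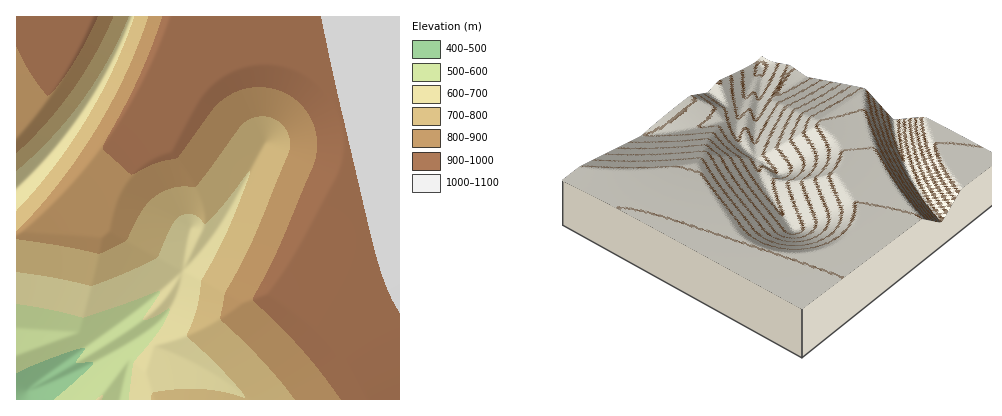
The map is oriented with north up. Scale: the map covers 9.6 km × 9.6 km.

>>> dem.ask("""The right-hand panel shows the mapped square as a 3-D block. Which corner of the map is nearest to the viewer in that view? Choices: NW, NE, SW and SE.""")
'NE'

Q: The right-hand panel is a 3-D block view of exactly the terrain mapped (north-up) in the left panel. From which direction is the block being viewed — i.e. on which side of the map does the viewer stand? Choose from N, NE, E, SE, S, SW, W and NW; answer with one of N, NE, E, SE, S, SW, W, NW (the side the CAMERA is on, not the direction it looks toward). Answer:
NE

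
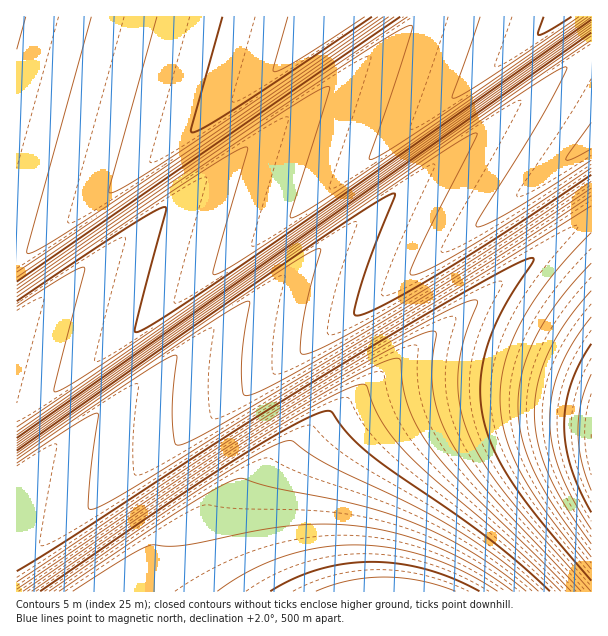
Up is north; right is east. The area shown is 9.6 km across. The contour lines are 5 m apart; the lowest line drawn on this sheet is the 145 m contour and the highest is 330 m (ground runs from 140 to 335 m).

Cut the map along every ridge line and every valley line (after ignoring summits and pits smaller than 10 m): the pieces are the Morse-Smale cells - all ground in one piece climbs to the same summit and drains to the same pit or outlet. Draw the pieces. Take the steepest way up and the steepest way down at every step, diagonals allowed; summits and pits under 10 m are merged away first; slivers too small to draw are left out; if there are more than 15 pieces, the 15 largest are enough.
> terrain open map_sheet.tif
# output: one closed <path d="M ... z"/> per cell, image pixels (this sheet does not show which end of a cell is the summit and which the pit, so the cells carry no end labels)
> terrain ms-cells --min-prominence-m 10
<path d="M591 50l-574 424-1 117 283 1-13-28-10-42 0-24 2-15 8-19 12-18 23-24 63-50 168-128 40-28z"/><path d="M591 217l-39 27-168 128-63 50-23 24-12 18-8 19-2 15 0 24 10 42 9 21 5 7 292-1z"/><path d="M591 16l-168 0-12 12-394 290-1 155 2 1 9-6 416-310 147-106 2-2z"/><path d="M422 16l-405 0-1 301 2 1 15-11 378-279 10-8z"/>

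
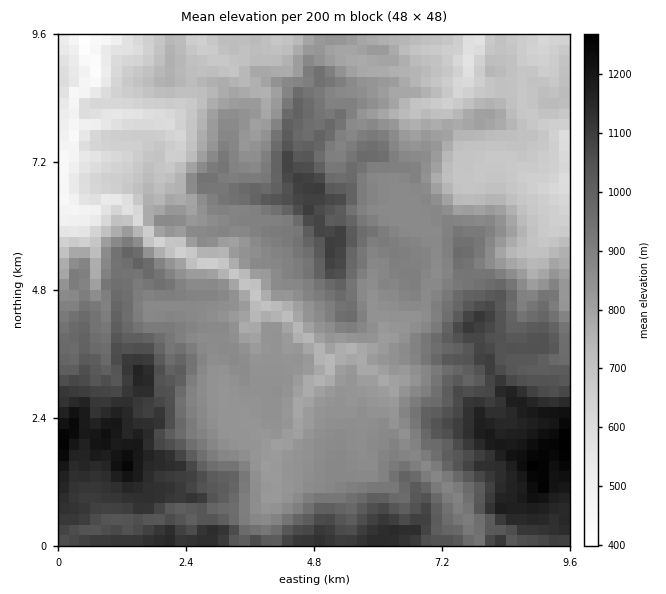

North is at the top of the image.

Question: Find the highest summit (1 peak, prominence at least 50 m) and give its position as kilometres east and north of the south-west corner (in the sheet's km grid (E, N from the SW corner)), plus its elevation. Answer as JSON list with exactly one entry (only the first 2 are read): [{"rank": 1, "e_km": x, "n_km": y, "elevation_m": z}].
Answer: [{"rank": 1, "e_km": 8.96, "n_km": 1.44, "elevation_m": 1282}]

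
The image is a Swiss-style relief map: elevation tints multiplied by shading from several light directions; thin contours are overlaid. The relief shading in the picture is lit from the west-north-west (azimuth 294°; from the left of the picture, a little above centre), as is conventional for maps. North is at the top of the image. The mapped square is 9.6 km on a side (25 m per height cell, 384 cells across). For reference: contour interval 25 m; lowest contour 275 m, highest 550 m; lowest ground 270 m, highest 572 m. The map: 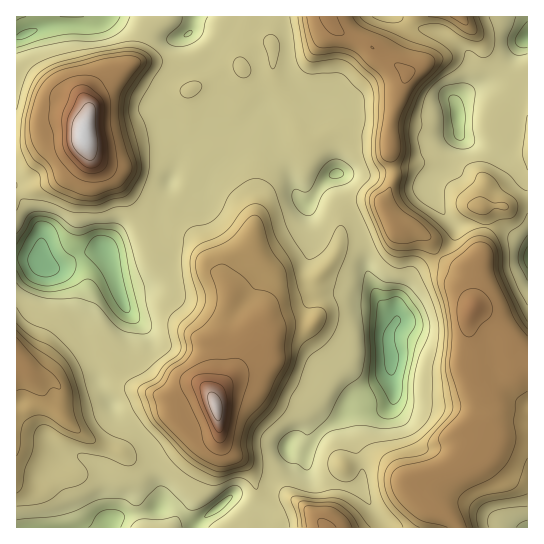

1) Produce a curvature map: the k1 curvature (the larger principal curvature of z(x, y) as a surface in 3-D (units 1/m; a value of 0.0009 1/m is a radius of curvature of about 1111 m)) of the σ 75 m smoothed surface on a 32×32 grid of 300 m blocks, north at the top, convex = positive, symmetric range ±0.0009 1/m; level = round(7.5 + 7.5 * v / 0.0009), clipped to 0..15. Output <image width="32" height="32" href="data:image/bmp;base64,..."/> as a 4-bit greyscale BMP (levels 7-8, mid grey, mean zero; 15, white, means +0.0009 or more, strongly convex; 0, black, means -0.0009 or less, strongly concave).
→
<image width="32" height="32" href="data:image/bmp;base64,Qk12AgAAAAAAAHYAAAAoAAAAIAAAACAAAAABAAQAAAAAAAACAAATCwAAEwsAABAAAAAAAAAAAAAAABEREQAiIiIAMzMzAERERABVVVUAZmZmAHd3dwCIiIgAmZmZAKqqqgC7u7sAzMzMAN3d3QDu7u4A////AIialmuaqKyIePvId5zvlomamIiKd5yIuI/9qIrKmpd4qIiZmYiZxrmaeIecqIqZu4eIiIiZiMrZmIm4nMuZqomIeIipiJ3O2Ih6qaqIqYmYl4r7iHjq64eIiZmYesmIqJevl4iup/qnmZh5iIedmJeKy3d4u4n5u5iZeJeZaqiXiauIjOye+o2IiomnmouomavJiIhszKuLuHirh6udmIm6mYiIiLqIiNl4jYeMnoiIyIiImYaciIjIiI2Imn+HjHeIiqmZypiYusmMiHh/mK15qZtoqXmoiairm4ZpjrnZzLqpeahoqYmoiIqHiayq2IVouYqYi6mIuJiJm7jKjZpXeaiLmJ2oiqiLiIp3u656Z5qVbIiLq6uIeJidu8nOq6V7lpuIiGjLeJiYn7/Gq4vIq6qpiId4u4mJiN3aibu6qoq5mYiHeJqXeqv9d4vLy4rLrNmHiIiImKmZj3eIm4eXudy8iIiIiIi3aY+YiKqIq6z7qYiIiIiImrnPqKuZeLuN+piIiIeIiIiIv4ilmoi8nPiXh4iIiIh4h5+It6qIjon8pniIiIeId3ef2Jeah427ydd4mYiIiId3jPhnmIiK3cvemIiImIiXaLu/upiZypit79q5iIiJ6HzLvOt5q2mZd5qYapiIiNze2oiJ26Z3iId7rJm4iIjauniYbfip"/>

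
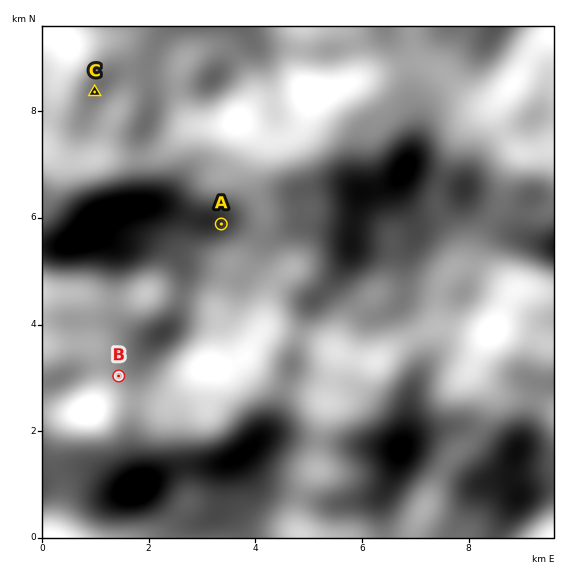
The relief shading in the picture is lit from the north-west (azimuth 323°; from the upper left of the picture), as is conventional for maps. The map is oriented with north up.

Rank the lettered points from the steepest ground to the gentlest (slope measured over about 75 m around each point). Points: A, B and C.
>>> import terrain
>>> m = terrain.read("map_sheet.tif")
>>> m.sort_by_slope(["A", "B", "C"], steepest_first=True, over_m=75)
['A', 'B', 'C']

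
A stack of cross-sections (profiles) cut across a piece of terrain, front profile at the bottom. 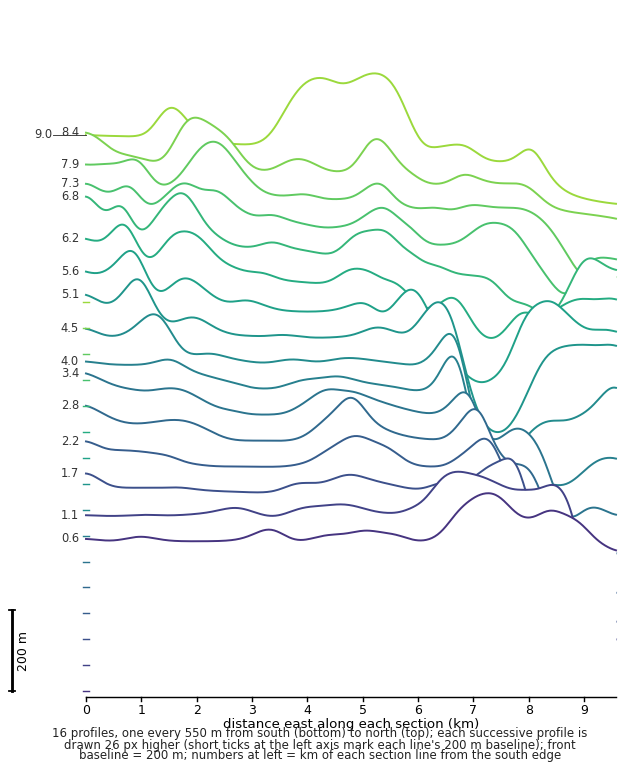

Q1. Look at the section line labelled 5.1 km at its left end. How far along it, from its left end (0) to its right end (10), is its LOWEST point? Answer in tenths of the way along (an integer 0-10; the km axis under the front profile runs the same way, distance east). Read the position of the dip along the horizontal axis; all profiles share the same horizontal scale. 8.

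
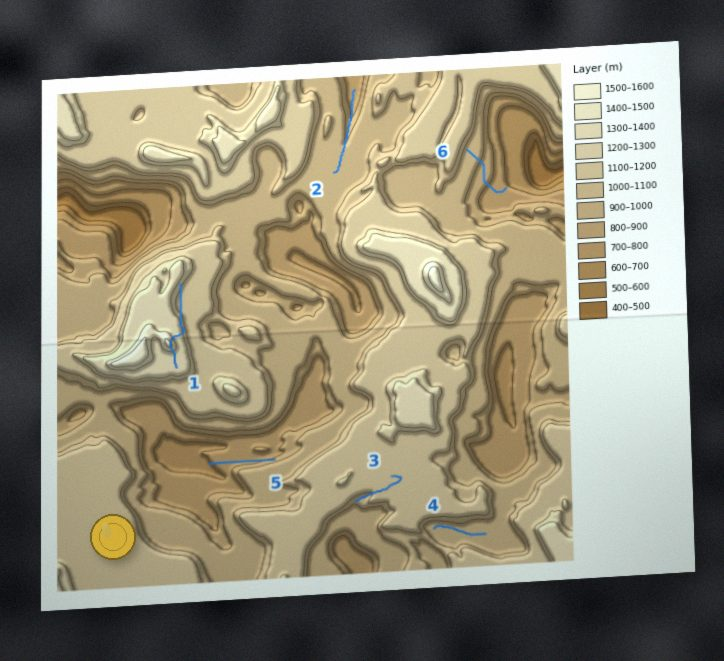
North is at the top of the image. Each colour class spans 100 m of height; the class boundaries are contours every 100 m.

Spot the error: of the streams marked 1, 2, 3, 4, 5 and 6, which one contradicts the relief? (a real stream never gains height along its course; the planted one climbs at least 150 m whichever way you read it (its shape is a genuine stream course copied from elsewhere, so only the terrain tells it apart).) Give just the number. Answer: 1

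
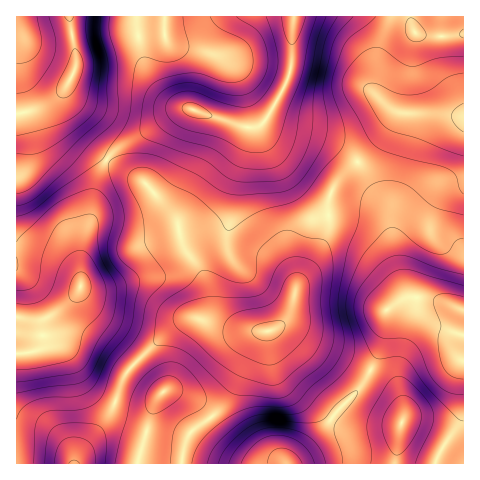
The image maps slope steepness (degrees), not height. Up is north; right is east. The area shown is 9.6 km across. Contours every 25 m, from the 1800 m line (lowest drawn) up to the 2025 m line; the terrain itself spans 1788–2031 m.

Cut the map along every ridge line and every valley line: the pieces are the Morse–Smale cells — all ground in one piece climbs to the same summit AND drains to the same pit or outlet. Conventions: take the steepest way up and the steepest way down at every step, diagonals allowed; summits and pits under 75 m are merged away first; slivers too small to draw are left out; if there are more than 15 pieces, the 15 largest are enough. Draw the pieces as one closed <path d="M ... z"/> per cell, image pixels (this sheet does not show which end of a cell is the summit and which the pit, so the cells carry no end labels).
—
<path d="M412 113l-14 1-23 31-26 24-16 18-5 17 1 23-3 8-14 28-16 24-5 22-4 10-8 7-9 5-43-2-31-11-11 2-10 6-25 22-24 26-14 37-31 40-5 10 0 3 214 0 33-33 14-20 19-18 10-14 18-39 2-29 2-2 17-11 12-1 25 5 22 7 0-192z"/><path d="M463 16l-169 0-3 51-2 9-16 33-11 15-10 4-9-1-50-18-11 0-57 34-16 12-1 6 36 21 32 36 6 25 23 36 4 13 1 22 5 8 14 6 23 3 18 0 9-5 8-7 4-10 7-26 14-20 12-22 5-14 0-28 9-19 37-35 23-31 14-1 52 3z"/><path d="M106 160l-11 26-4 32-9 24-2 46-13 16-23 16-4 28-7 4-17 2 1 110 58 0 6-13 31-40 9-28 8-14 35-33 18-14 14-4 25 10 20 1-19-4-10-6-7-40-23-36-4-20-4-8-30-33z"/><path d="M293 16l-223 0 7 46-14 34 3 21 11 16 29 27 7-9 12-8 57-34 11 0 50 18 15 0 11-12 20-39 2-9z"/><path d="M417 297l-12 1-19 13-2 29-18 39-10 14-19 18-14 20-31 29-1 4 173-1 0-152-22-9z"/><path d="M63 91l-17 14-30 10 1 238 16-1 7-4 4-28 23-16 13-16 2-46 9-24 4-32 11-25-2-4-10-7-17-17-9-11-5-18z"/><path d="M69 16l-53 1 1 97 16-4 13-5 10-7 12-15 9-21z"/>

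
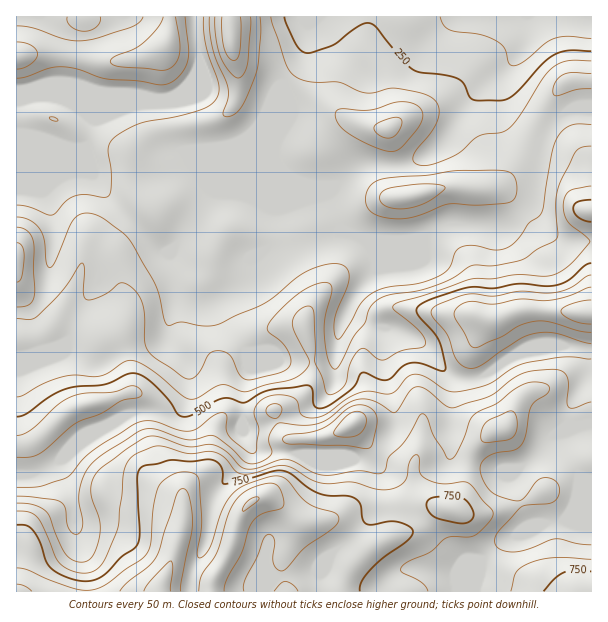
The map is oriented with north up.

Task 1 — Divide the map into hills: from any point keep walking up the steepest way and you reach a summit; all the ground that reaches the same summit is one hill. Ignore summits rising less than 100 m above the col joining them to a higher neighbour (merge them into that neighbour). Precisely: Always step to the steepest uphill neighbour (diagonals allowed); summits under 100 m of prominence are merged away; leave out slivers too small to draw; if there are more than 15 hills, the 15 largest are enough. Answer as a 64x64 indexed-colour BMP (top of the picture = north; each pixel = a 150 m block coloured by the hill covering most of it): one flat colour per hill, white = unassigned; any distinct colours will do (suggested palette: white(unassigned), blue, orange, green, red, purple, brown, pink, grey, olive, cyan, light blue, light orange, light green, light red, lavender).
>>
<image width="64" height="64" href="data:image/bmp;base64,Qk12CAAAAAAAAHYAAAAoAAAAQAAAAEAAAAABAAQAAAAAAAAIAAATCwAAEwsAABAAAAAAAAAA////ALR3HwAOf/8ALKAsACgn1gC9Z5QAS1aMAMJ34wB/f38AIr28AM++FwDox64AeLv/AIrfmACWmP8A1bDFABEREREREREREREREREREREREREREREREREVVVVVVVVVERERERERERERERERERERERERERERERERERVVVVVVVVUREREREREREREREREREREREREREREREREREVVVVVVVVRERERERERERERERERERERERERERERERERERVVVVVVVVEREREREREREREREREREREREREREREREREREVVVVVVVURERERERERERERERERERERERERERERERERERFVVVVVVRERERERERERERERERERERERERERERERERERERFVVVVVERERERERERERERERERERERERERERERERERERERFVVVUREREREREREREREREREREREREREREREREREREREREVVRERERERERERERERERERERERERERERERERERERERERFVEREREREREREREREREREREREREREREREREREREREREVURERERERERERERERERERERERERERERERERERERERERVREREREREREREREREREREREREREREREREREREREREREVERERERERERERERERERERERERERERERERERERERERERERERERERERERERERERERERERERERERERERERERERERERERERERERERERERERERERERERERERERERERERERERERERERERERERERERERERERERERERERERERERERERERERERERERERERERERERERERERERERERERERERERERERERERERERERERERERERERERERERERERERERERERERERERERERERERERERERERERERERERERERERERERERERERERERERERERERERERERERERERERERERERERERERERERERERERERERERERERERERERERERERERERERERERERERERERERERERERERERERERERERERERERERERERERERERERERERERERERERERERERERERERERERERERERERERERERERERERERERERERERERERERERERERERERERERESIiIRERERERERERERERERERERERERERERERERERERESIiIiERERERERERERERERERERERERERERERERERERESIiIiIiERERERERERERERERERERERERERERERERERESIiIiIiIiIiIiERERERERERERERERERERERERERERESIiIiIiIiIiIiIRERERERERERERERERERERERERESIiIiIiIiIiIiIiIhEREREREREREREREREREREREREiIiIiIiIiIiIiIiIiEREREREREREREREREREREREREiIiIiIiIiIiIiIiIiIRERERERERERERERERERERERESIiIiIiIiIiIiIiIiIhEREREREREREREREREREREREREiIiIiIiIiIiIiIiIiERERERERERERERERERERERERERIiIiIiIiIiIiIiIiIRERERERERERERERERERERERERESIiIiIiIiIiIiIiIhERERERERERERERERERERERERERIiIiIiIiIiIiIiIiEREREREREREREREREREREREREREiIiIiIiIiIiIiIiIREREREREREREREREREREREREREiIiIiIiIiIiIiIiIhERERERERERERERERERERERERERERESIiIiIiIiIhERERERERERERERERERERERERERERERERESIiIiIiIRERERERERERERERERERERERERERERERERERERERESIhEREREREREREREREREREREREREREREREREREREREREhEREREREREREREREREREREREREREREREREREREREREREREREREREREREREREREREREREREREREREREREREREREREREREREREREREREREREREREREREREREREREREREREREREREREREREREREREREREREREREREREREREREREREREREREREREREREREREREREREREREREREREREREREREREREREREREREREREREREREREREREREREREREREREREREREREREREREREREREURERBEREREREREREREREREREREREREREREREREREREURERERBERERERERERERERERERERERERERERERERERERRERERERBERERERERERERERERERERERERERERERERERFEREREREEREREREREREREREREREREREREREREREREREURERERERBERERERERERERERERERERERERERERERERERREREREREERERERERERERERERERERERERMzMzMzMzMzMzRERERERBEREREREREREREREREREREREzMzMzMzMzMzM0REREREQRERERERERERERERERERERETMzMzMzMzMzMzNEREREREERERERERERERERERERERERMzMzMzMzMzMzM0RERERERBEREREREREREREREREREREzMzMzMzMzMzMzREREREREERERERERERERERERERERETMzMzMzMzMzMzNEREREREQRERERERERERERERERERERMzMzMzMzMzMzM0RERERERBEREREREREREREREREREREzMzMzMzMzMzMzREREREREERERERERERERERERERERETMzMzMzMzMzMzNERERERERBERERERERERERERERERER"/>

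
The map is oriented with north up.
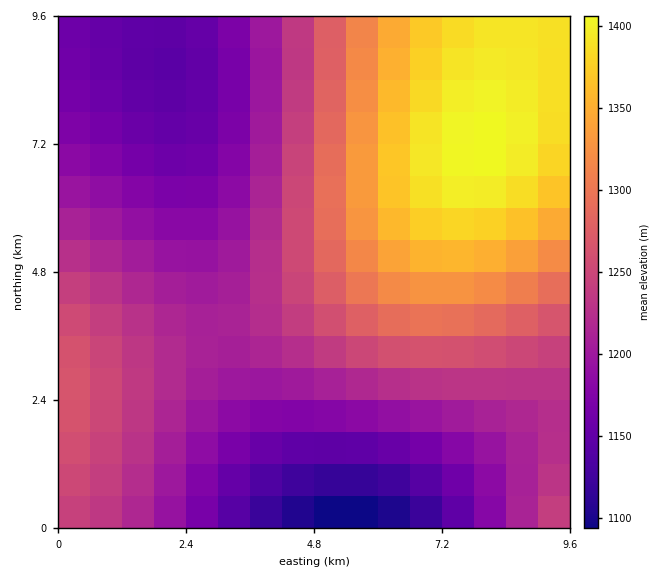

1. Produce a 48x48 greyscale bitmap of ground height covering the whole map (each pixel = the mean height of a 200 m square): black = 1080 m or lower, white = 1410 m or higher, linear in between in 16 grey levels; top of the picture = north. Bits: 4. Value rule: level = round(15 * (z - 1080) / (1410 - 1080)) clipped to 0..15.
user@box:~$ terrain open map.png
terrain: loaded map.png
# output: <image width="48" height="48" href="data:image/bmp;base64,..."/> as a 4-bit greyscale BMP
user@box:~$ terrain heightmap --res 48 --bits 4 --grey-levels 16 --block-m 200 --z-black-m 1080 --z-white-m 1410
<image width="48" height="48" href="data:image/bmp;base64,Qk32BAAAAAAAAHYAAAAoAAAAMAAAADAAAAABAAQAAAAAAIAEAAATCwAAEwsAABAAAAAAAAAAAAAAABEREQAiIiIAMzMzAERERABVVVUAZmZmAHd3dwCIiIgAmZmZAKqqqgC7u7sAzMzMAN3d3QDu7u4A////AHd3d2ZlVUQzMiIRERAAABERIiM0RWZ3eIh3d3ZmVURDMiIhERERERERIjNEVVZneIiHd3ZmVURDMyIiEREREREiIjNEVVZnd4iHd3ZmVVRDMzIiIRERERIiIzNEVVZnd4iId3ZmVVREMzMiIiIiIiIiMzREVVZnd4iId3dmZVREQzMyIiIiIiIzM0RFVWZmd4iId3dmZVVERDMzMzMzMzMzNERFVWZmd4iIh3dmZVVUREMzMzMzMzNERERVVWZmd4iIh3d2ZlVUREREQzNERERERFVVVmZmd4iIh3d2ZlVVVERERERERERVVVVVZmZmd4iIiHd2ZmVVVVRERERVVVVVVVZmZmZmd5iIiHd2ZmVVVVVVVVVVVVZmZmZmZmZnd5iIiHd3ZmZVVVVVVVVmZmZmZmZmZ3d3d5iIiHd3ZmZlVVVVZmZmZnd3d3d3d3d3d5iIiHd3ZmZmZmZmZmZnd3d3d3d3d3d3d5iIiHd3ZmZmZmZmZnd3d4iIiIiIiHd3d4iIh3d3ZmZmZmZmd3d4iIiIiIiIiIiId4iIh3d3ZmZmZmZnd3iIiJmZmZmZiIiIiIiId3d2ZmZmZmZ3d4iImZmZmZmZmZmIiIiId3dmZmZmZmZ3eIiJmZqqqqqqmZmZiIiHd3dmZmZmZmd3eIiZmqqqqqqqqqmZmYh3d3ZmZmZmZmd3iImZqqq7u7u7qqqpmXd3d2ZmZmZmZmd3iImaqru7u7u7u7qqqXd3dmZmZVVWZmd3iJmqq7u8zMzMu7u6qnd3ZmZmVVVVZmd3iJmqu7zMzMzMzMu7und2ZmZVVVVVZmd3iJmqu8zM3d3czMy7u3ZmZmVVVVVVVmZ3iJmru8zN3d3d3czMu2ZmZlVVVVVVVmZ3iJqrvMzd3d3d3d3My2ZmVVVVVVVVVWZ3iJqrvM3d3u7u7d3czGZlVVVVRERVVWZ3iJqrvM3d7u7u7u3dzGVVVVVERERFVWZ3iJqrvN3e7u7u7u7d3FVVVVREREREVWZ3iJqrzN3e7u//7u7t3VVVVUREREREVVZniJqrzN3u7v///+7u3VVVRERERERERVZniJqrzN3u7v////7u7VVURERERERERVZniJqrzN3u7/////7u7VVEREREMzRERVZneJqrvN3u7//////u7UREREQzMzNERVZneJmrvN3u7v/////u7kREREMzMzNERVZneJmrvN3e7v/////u7kRERDMzMzM0RFVneJmrvM3e7v/////u7kREQzMzMzM0RFVneJmrvM3e7u/////u7kREQzMzMzM0RFVneImqvM3e7u7///7u7kREMzMzMzM0RFVmeImqvM3d7u7v/+7u7kREMzMzMzM0RFVmeImqu8zd7u7u7u7u7kRDMzMzMzM0RFVmeImqu8zd3u7u7u7u7kRDMzMzMzM0RFVmeImqu8zd3u7u7u7u7kRDMzMzMzM0RFVmeImqu8zd3u7u7u7u7kRDMzMzMzNERFVmeImqu8zd3u7u7u7u7kRDMzMzMzNERVVneImqu8zd3e7u7u7u7g=="/>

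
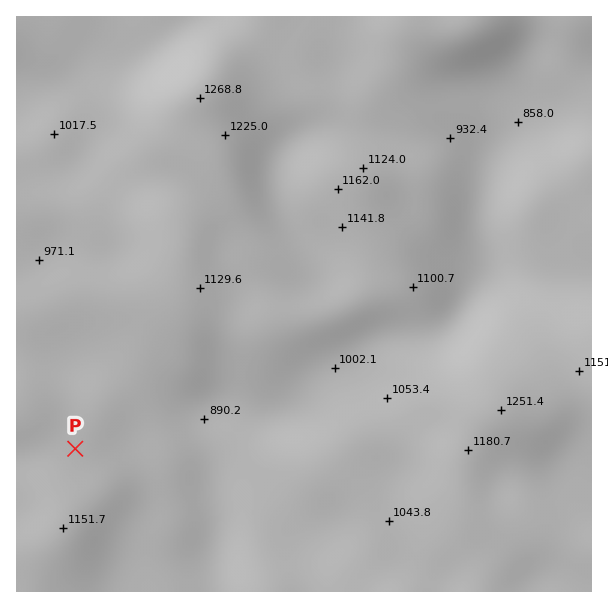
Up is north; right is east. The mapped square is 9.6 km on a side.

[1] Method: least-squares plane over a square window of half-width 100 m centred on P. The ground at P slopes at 5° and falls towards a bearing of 46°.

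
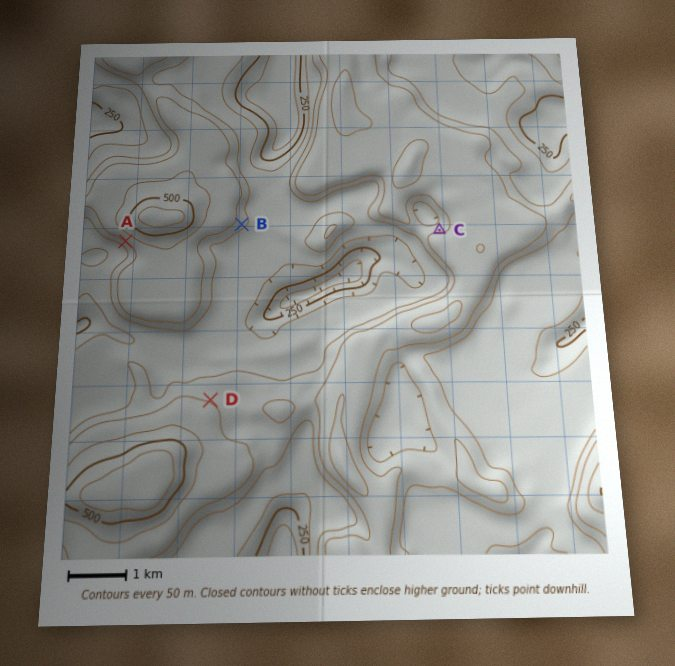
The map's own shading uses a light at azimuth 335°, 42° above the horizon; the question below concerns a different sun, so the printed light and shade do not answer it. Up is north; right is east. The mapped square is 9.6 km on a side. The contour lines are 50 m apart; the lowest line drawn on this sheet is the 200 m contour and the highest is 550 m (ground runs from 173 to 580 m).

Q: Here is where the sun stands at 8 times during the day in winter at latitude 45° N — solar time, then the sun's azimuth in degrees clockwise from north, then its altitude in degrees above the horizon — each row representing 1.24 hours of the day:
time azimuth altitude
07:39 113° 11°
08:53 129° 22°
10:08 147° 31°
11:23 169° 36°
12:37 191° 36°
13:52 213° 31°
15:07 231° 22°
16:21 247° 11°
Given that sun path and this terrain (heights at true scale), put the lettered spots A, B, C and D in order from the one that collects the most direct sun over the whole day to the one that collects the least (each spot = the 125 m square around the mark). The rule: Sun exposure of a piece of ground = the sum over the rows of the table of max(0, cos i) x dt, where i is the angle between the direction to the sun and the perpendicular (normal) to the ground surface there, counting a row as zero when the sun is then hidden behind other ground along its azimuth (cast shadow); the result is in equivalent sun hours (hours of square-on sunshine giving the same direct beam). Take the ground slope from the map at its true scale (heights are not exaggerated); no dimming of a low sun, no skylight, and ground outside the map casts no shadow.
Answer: A > B > D > C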